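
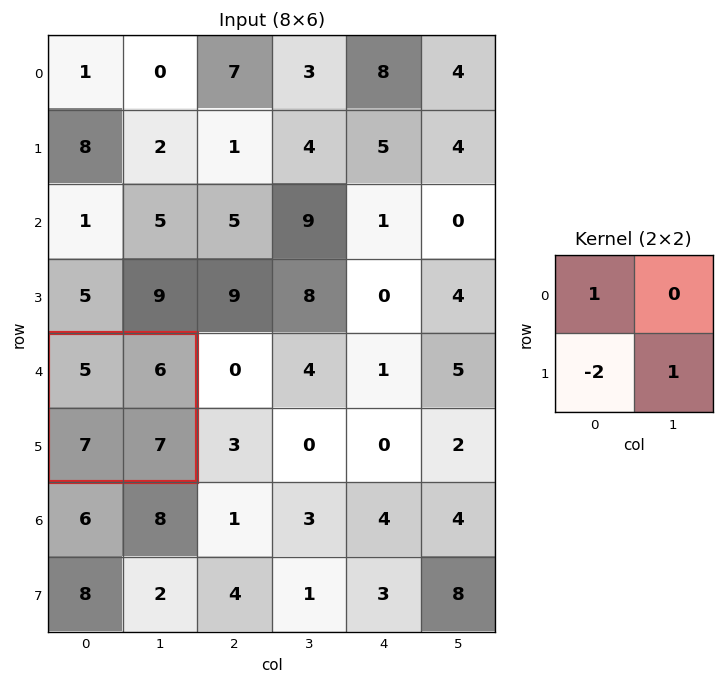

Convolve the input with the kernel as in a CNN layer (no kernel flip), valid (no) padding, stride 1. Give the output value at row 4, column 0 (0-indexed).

-2

The receptive field on the input at this output position is [5 6 / 7 7]. Elementwise product with the kernel and sum: 5·1 + 7·-2 + 7·1.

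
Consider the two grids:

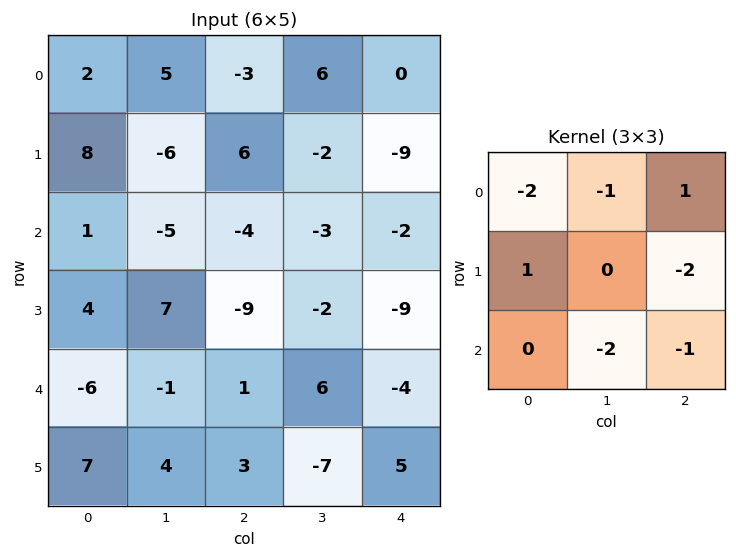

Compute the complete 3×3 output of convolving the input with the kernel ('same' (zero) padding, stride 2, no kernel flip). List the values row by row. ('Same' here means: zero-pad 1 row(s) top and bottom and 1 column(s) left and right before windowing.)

-20 -17 24
-19 25 28
-13 -19 9

Output[0,0]: The receptive field on the zero-padded input at this output position is [0 0 0 / 0 2 5 / 0 8 -6]. Elementwise product with the kernel and sum: 0·-2 + 0·-1 + 0·1 + 0·1 + 5·-2 + 8·-2 + -6·-1.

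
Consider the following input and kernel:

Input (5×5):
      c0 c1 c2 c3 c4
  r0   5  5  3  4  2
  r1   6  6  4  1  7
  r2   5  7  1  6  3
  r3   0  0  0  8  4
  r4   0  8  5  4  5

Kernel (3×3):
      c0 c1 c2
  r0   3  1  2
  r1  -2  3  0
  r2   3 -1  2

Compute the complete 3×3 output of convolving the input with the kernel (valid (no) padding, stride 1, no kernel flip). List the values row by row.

Output[0,0]: The receptive field on the input at this output position is [5 5 3 / 6 6 4 / 5 7 1]. Elementwise product with the kernel and sum: 5·3 + 5·1 + 3·2 + 6·-2 + 6·3 + 5·3 + 7·-1 + 1·2.
Output[0,1]: The receptive field on the input at this output position is [5 3 4 / 6 4 1 / 7 1 6]. Elementwise product with the kernel and sum: 5·3 + 3·1 + 4·2 + 6·-2 + 4·3 + 7·3 + 1·-1 + 6·2.

42 58 15
43 29 43
26 61 60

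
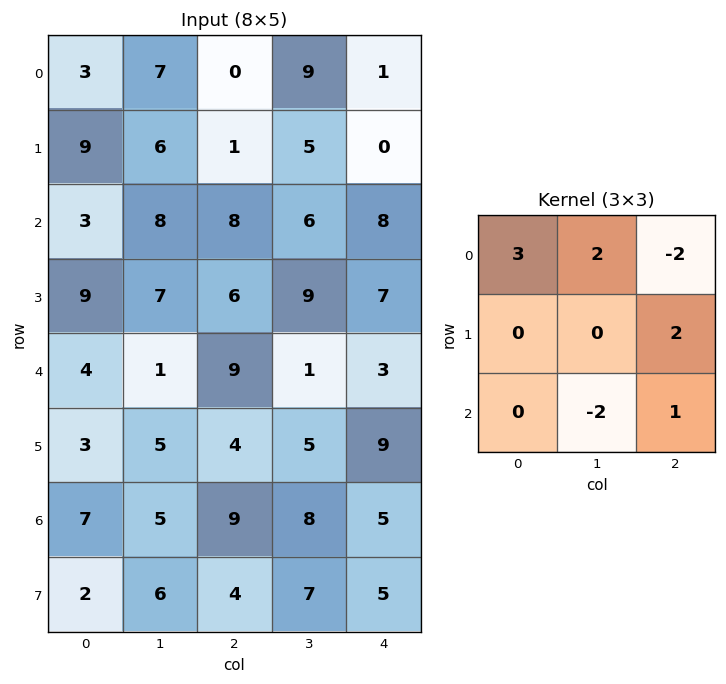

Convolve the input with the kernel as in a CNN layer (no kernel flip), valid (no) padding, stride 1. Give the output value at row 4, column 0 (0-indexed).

The receptive field on the input at this output position is [4 1 9 / 3 5 4 / 7 5 9]. Elementwise product with the kernel and sum: 4·3 + 1·2 + 9·-2 + 4·2 + 5·-2 + 9·1.

3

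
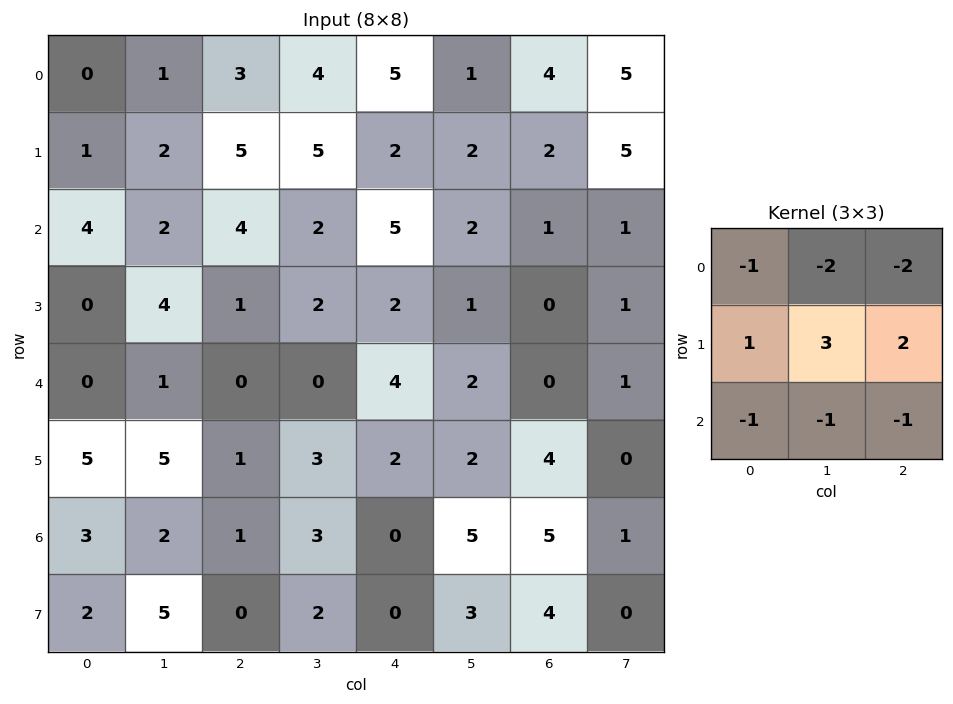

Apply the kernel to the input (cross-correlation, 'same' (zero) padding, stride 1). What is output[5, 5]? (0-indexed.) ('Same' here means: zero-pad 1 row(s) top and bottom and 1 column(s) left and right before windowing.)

-2

The receptive field on the zero-padded input at this output position is [4 2 0 / 2 2 4 / 0 5 5]. Elementwise product with the kernel and sum: 4·-1 + 2·-2 + 0·-2 + 2·1 + 2·3 + 4·2 + 0·-1 + 5·-1 + 5·-1.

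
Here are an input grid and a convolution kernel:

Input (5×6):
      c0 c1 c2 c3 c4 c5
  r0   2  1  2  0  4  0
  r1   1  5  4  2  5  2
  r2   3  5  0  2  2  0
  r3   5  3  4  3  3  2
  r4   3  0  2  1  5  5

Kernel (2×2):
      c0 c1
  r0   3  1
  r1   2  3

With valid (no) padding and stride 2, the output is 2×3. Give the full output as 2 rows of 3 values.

24 20 28
33 19 18

Output[0,0]: The receptive field on the input at this output position is [2 1 / 1 5]. Elementwise product with the kernel and sum: 2·3 + 1·1 + 1·2 + 5·3.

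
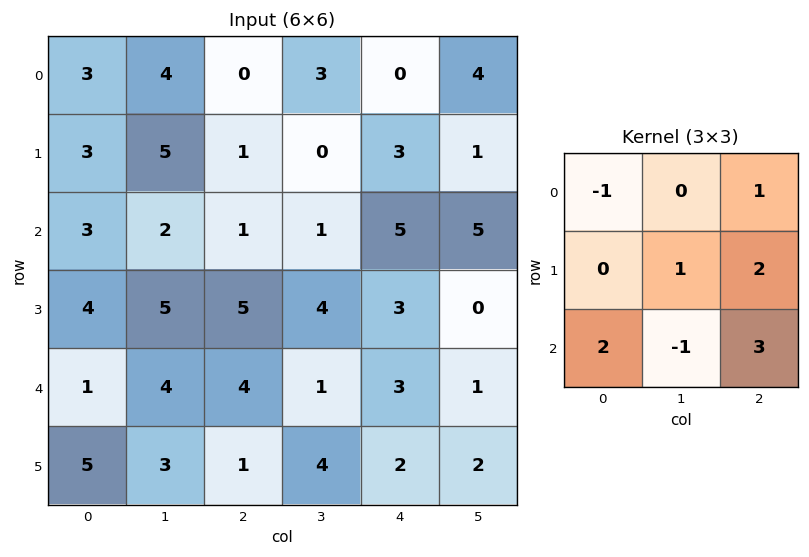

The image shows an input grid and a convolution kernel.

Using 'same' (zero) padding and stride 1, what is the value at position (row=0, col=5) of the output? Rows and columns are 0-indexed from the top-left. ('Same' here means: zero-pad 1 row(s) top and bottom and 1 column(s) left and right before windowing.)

The receptive field on the zero-padded input at this output position is [0 0 0 / 0 4 0 / 3 1 0]. Elementwise product with the kernel and sum: 0·-1 + 0·1 + 4·1 + 0·2 + 3·2 + 1·-1 + 0·3.

9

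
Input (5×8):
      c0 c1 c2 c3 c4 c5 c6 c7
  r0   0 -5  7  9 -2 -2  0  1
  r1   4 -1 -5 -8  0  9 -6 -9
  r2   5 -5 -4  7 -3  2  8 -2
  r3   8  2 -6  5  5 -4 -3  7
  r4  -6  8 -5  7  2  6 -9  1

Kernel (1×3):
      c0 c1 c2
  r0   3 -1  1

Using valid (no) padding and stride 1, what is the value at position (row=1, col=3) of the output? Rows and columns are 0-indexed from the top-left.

-15

The receptive field on the input at this output position is [-8 0 9]. Elementwise product with the kernel and sum: -8·3 + 0·-1 + 9·1.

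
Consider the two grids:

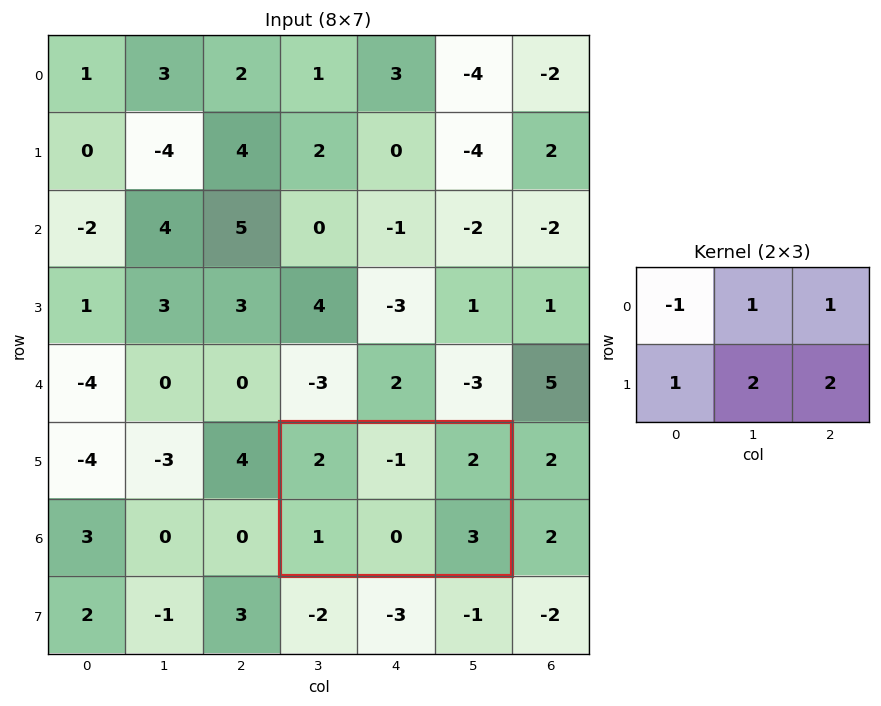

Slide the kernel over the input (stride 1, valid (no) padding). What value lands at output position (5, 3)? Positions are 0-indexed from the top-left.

6

The receptive field on the input at this output position is [2 -1 2 / 1 0 3]. Elementwise product with the kernel and sum: 2·-1 + -1·1 + 2·1 + 1·1 + 0·2 + 3·2.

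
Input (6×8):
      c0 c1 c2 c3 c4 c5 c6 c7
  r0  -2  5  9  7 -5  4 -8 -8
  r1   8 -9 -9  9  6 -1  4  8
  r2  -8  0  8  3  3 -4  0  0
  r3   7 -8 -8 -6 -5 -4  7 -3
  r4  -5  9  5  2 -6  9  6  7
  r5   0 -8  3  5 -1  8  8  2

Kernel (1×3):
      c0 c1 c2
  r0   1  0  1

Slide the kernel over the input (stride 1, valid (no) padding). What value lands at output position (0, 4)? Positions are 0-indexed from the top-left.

-13

The receptive field on the input at this output position is [-5 4 -8]. Elementwise product with the kernel and sum: -5·1 + -8·1.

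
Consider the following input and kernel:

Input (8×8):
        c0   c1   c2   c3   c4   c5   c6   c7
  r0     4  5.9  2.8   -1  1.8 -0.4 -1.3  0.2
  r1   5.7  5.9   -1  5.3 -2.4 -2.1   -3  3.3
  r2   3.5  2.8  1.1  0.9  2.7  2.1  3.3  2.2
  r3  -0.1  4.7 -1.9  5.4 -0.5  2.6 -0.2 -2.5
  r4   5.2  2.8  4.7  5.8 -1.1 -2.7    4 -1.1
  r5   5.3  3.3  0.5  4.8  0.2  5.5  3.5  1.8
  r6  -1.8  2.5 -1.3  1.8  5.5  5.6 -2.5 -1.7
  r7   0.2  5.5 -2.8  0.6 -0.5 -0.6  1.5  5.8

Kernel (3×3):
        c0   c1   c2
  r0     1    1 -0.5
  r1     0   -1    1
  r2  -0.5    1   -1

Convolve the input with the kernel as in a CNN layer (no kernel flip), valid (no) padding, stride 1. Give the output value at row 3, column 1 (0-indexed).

-4.75

The receptive field on the input at this output position is [4.7 -1.9 5.4 / 2.8 4.7 5.8 / 3.3 0.5 4.8]. Elementwise product with the kernel and sum: 4.7·1 + -1.9·1 + 5.4·-0.5 + 4.7·-1 + 5.8·1 + 3.3·-0.5 + 0.5·1 + 4.8·-1.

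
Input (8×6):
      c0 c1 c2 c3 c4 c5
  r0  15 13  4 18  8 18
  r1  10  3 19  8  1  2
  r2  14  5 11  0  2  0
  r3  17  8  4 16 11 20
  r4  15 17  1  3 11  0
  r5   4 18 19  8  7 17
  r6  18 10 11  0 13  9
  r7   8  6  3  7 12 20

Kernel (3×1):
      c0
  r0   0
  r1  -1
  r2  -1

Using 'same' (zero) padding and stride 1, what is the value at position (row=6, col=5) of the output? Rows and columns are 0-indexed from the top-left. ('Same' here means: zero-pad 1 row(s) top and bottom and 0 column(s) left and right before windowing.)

-29

The receptive field on the zero-padded input at this output position is [17 / 9 / 20]. Elementwise product with the kernel and sum: 9·-1 + 20·-1.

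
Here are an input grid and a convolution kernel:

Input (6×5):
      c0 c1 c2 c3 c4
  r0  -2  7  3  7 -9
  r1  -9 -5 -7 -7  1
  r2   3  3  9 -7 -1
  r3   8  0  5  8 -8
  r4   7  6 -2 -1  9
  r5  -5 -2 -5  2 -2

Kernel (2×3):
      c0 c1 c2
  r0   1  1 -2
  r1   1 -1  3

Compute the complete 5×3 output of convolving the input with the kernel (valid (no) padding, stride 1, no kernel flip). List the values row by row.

-26 -23 31
27 -25 -3
11 45 -23
-7 -6 55
-1 15 -34

Output[0,0]: The receptive field on the input at this output position is [-2 7 3 / -9 -5 -7]. Elementwise product with the kernel and sum: -2·1 + 7·1 + 3·-2 + -9·1 + -5·-1 + -7·3.
Output[0,1]: The receptive field on the input at this output position is [7 3 7 / -5 -7 -7]. Elementwise product with the kernel and sum: 7·1 + 3·1 + 7·-2 + -5·1 + -7·-1 + -7·3.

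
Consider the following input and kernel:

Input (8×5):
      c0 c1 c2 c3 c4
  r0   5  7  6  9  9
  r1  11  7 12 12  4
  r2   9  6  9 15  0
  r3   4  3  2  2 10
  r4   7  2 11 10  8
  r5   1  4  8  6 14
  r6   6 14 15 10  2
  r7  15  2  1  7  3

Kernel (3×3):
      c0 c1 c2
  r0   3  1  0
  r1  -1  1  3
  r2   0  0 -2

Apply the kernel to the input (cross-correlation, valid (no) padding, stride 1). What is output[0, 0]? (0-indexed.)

36

The receptive field on the input at this output position is [5 7 6 / 11 7 12 / 9 6 9]. Elementwise product with the kernel and sum: 5·3 + 7·1 + 11·-1 + 7·1 + 12·3 + 9·-2.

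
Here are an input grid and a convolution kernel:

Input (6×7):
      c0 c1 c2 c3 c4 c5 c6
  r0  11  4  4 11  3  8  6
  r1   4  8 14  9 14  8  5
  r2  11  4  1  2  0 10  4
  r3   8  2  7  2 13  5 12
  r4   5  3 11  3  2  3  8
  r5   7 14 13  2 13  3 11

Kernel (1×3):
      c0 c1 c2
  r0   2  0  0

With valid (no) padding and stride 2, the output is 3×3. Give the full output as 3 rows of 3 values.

Output[0,0]: The receptive field on the input at this output position is [11 4 4]. Elementwise product with the kernel and sum: 11·2.
Output[0,1]: The receptive field on the input at this output position is [4 11 3]. Elementwise product with the kernel and sum: 4·2.

22 8 6
22 2 0
10 22 4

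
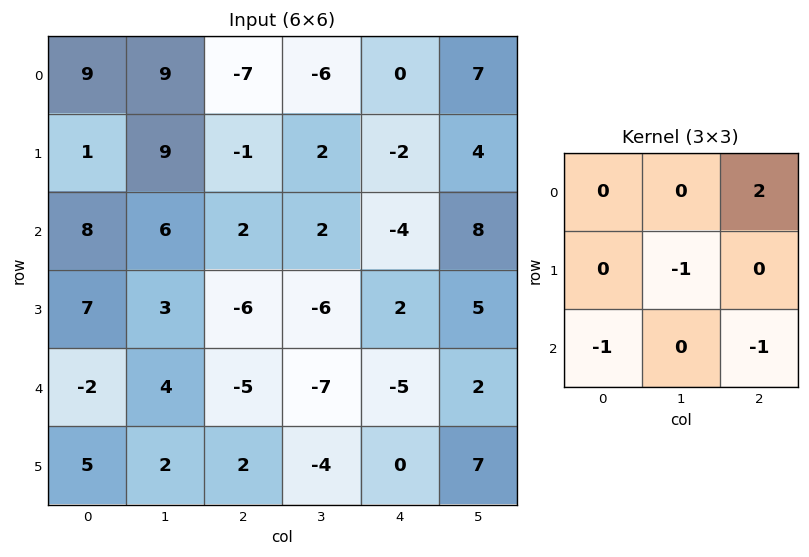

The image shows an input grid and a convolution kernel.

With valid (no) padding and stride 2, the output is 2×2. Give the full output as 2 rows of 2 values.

Output[0,0]: The receptive field on the input at this output position is [9 9 -7 / 1 9 -1 / 8 6 2]. Elementwise product with the kernel and sum: -7·2 + 9·-1 + 8·-1 + 2·-1.
Output[0,1]: The receptive field on the input at this output position is [-7 -6 0 / -1 2 -2 / 2 2 -4]. Elementwise product with the kernel and sum: 0·2 + 2·-1 + 2·-1 + -4·-1.

-33 0
8 8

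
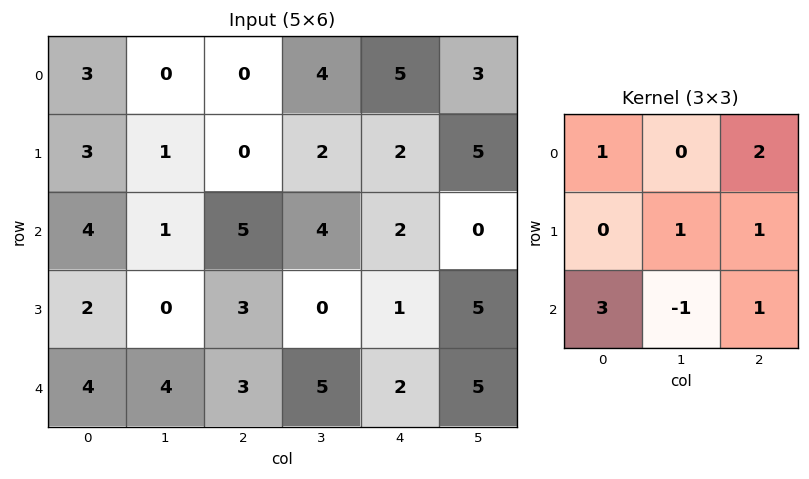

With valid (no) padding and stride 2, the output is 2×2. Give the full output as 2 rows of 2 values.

Output[0,0]: The receptive field on the input at this output position is [3 0 0 / 3 1 0 / 4 1 5]. Elementwise product with the kernel and sum: 3·1 + 0·2 + 1·1 + 0·1 + 4·3 + 1·-1 + 5·1.
Output[0,1]: The receptive field on the input at this output position is [0 4 5 / 0 2 2 / 5 4 2]. Elementwise product with the kernel and sum: 0·1 + 5·2 + 2·1 + 2·1 + 5·3 + 4·-1 + 2·1.

20 27
28 16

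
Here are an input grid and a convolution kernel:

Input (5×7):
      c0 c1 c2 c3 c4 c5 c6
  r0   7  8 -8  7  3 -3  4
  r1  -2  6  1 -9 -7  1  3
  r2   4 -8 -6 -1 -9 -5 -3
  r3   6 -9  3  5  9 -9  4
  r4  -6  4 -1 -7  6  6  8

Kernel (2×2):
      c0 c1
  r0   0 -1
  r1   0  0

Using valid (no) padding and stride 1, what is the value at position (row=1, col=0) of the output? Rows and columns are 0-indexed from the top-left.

The receptive field on the input at this output position is [-2 6 / 4 -8]. Elementwise product with the kernel and sum: 6·-1.

-6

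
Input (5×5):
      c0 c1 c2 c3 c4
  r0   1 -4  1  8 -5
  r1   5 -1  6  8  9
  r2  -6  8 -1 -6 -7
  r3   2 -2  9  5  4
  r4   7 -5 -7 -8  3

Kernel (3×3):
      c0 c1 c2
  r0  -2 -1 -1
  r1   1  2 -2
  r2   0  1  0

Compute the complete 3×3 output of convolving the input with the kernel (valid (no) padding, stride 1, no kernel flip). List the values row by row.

Output[0,0]: The receptive field on the input at this output position is [1 -4 1 / 5 -1 6 / -6 8 -1]. Elementwise product with the kernel and sum: 1·-2 + -4·-1 + 1·-1 + 5·1 + -1·2 + 6·-2 + 8·1.
Output[0,1]: The receptive field on the input at this output position is [-4 1 8 / -1 6 8 / 8 -1 -6]. Elementwise product with the kernel and sum: -4·-2 + 1·-1 + 8·-1 + -1·1 + 6·2 + 8·-2 + -1·1.

0 -7 -7
-5 15 -23
-20 -10 18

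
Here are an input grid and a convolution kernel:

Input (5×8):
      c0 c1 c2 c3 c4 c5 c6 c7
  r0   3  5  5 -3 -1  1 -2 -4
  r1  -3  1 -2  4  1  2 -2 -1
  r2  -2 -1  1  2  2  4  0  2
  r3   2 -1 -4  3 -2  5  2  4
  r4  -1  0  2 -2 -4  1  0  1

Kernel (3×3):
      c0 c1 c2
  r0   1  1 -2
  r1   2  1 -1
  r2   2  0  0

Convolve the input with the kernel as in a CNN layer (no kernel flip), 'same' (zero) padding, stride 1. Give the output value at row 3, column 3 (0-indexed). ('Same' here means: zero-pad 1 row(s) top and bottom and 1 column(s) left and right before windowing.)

The receptive field on the zero-padded input at this output position is [1 2 2 / -4 3 -2 / 2 -2 -4]. Elementwise product with the kernel and sum: 1·1 + 2·1 + 2·-2 + -4·2 + 3·1 + -2·-1 + 2·2.

0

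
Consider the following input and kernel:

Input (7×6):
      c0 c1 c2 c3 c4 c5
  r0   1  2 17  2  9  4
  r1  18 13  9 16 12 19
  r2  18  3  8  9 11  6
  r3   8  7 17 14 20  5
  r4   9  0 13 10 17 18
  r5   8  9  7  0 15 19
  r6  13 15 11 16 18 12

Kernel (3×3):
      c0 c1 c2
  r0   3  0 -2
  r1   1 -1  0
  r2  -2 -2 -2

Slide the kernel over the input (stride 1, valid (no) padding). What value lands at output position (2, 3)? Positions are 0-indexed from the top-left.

The receptive field on the input at this output position is [9 11 6 / 14 20 5 / 10 17 18]. Elementwise product with the kernel and sum: 9·3 + 6·-2 + 14·1 + 20·-1 + 10·-2 + 17·-2 + 18·-2.

-81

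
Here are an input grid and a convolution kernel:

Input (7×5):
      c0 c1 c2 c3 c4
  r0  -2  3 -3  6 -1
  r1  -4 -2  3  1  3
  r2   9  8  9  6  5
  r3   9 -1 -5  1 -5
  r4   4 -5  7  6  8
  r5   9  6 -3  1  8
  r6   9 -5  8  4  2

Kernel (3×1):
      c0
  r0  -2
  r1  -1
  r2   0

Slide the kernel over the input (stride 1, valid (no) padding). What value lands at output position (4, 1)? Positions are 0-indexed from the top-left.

4

The receptive field on the input at this output position is [-5 / 6 / -5]. Elementwise product with the kernel and sum: -5·-2 + 6·-1.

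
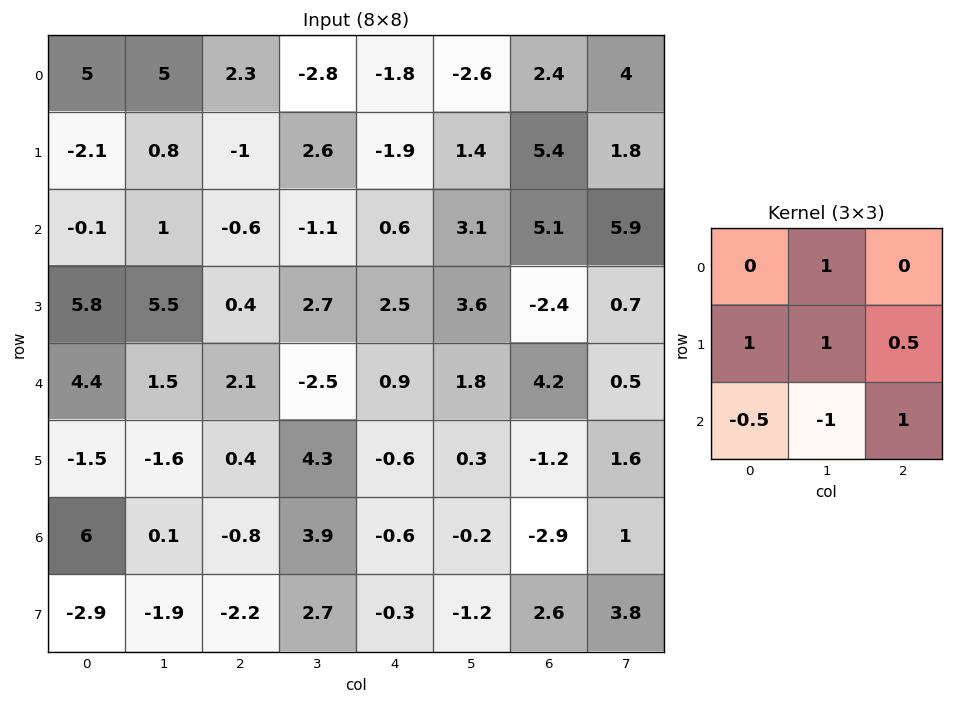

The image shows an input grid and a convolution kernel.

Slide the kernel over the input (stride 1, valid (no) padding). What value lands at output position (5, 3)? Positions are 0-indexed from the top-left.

The receptive field on the input at this output position is [4.3 -0.6 0.3 / 3.9 -0.6 -0.2 / 2.7 -0.3 -1.2]. Elementwise product with the kernel and sum: -0.6·1 + 3.9·1 + -0.6·1 + -0.2·0.5 + 2.7·-0.5 + -0.3·-1 + -1.2·1.

0.35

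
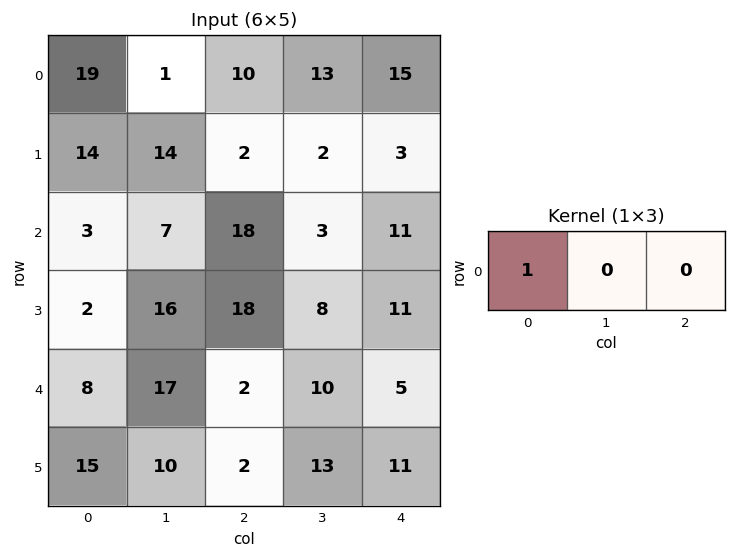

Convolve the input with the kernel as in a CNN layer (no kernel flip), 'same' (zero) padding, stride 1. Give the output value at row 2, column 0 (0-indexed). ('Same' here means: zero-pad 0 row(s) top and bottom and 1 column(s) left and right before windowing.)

The receptive field on the zero-padded input at this output position is [0 3 7]. Elementwise product with the kernel and sum: 0·1.

0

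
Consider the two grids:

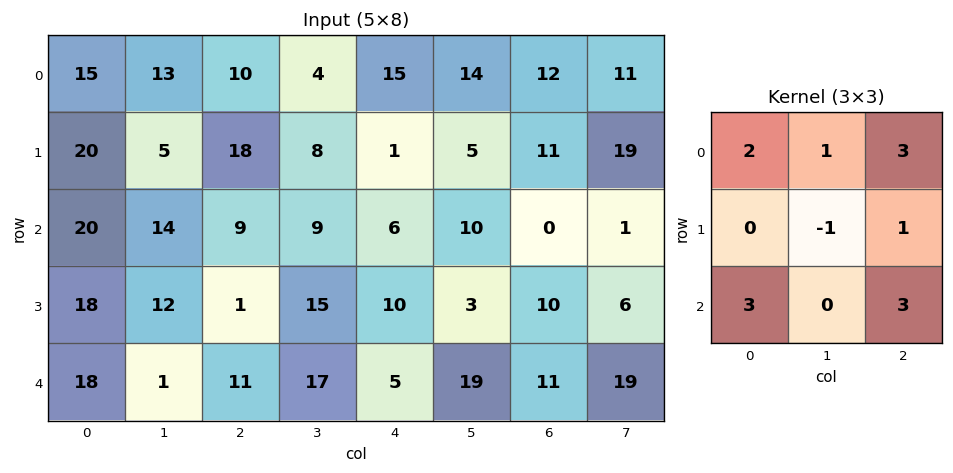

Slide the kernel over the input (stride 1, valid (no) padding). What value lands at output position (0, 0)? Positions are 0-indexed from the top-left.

173

The receptive field on the input at this output position is [15 13 10 / 20 5 18 / 20 14 9]. Elementwise product with the kernel and sum: 15·2 + 13·1 + 10·3 + 5·-1 + 18·1 + 20·3 + 9·3.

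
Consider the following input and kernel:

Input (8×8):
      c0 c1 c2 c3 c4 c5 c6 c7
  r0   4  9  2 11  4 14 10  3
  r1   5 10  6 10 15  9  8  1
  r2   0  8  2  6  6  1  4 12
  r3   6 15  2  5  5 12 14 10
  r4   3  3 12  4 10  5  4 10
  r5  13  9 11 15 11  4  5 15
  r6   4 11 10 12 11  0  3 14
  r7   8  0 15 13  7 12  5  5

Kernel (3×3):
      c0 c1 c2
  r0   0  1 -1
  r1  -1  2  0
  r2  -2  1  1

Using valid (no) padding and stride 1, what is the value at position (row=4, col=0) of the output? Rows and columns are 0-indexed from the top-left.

9

The receptive field on the input at this output position is [3 3 12 / 13 9 11 / 4 11 10]. Elementwise product with the kernel and sum: 3·1 + 12·-1 + 13·-1 + 9·2 + 4·-2 + 11·1 + 10·1.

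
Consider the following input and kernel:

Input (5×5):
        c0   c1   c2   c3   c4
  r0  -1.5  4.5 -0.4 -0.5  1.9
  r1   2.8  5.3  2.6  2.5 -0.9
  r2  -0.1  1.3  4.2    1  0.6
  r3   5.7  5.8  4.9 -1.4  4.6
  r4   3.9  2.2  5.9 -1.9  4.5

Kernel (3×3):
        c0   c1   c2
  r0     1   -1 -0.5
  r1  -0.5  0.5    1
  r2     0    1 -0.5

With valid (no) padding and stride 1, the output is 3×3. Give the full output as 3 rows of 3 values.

-2.75 10 -1.1
4.45 9.5 -4.15
0.7 1.6 0.2

Output[0,0]: The receptive field on the input at this output position is [-1.5 4.5 -0.4 / 2.8 5.3 2.6 / -0.1 1.3 4.2]. Elementwise product with the kernel and sum: -1.5·1 + 4.5·-1 + -0.4·-0.5 + 2.8·-0.5 + 5.3·0.5 + 2.6·1 + 1.3·1 + 4.2·-0.5.
Output[0,1]: The receptive field on the input at this output position is [4.5 -0.4 -0.5 / 5.3 2.6 2.5 / 1.3 4.2 1]. Elementwise product with the kernel and sum: 4.5·1 + -0.4·-1 + -0.5·-0.5 + 5.3·-0.5 + 2.6·0.5 + 2.5·1 + 4.2·1 + 1·-0.5.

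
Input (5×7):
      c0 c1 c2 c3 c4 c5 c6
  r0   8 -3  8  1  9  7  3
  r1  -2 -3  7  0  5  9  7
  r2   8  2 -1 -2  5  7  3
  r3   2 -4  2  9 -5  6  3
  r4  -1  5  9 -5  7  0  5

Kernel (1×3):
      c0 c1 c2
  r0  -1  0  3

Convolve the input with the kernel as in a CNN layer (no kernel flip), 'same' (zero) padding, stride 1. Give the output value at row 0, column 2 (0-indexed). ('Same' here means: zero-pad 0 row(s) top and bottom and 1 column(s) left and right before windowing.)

The receptive field on the zero-padded input at this output position is [-3 8 1]. Elementwise product with the kernel and sum: -3·-1 + 1·3.

6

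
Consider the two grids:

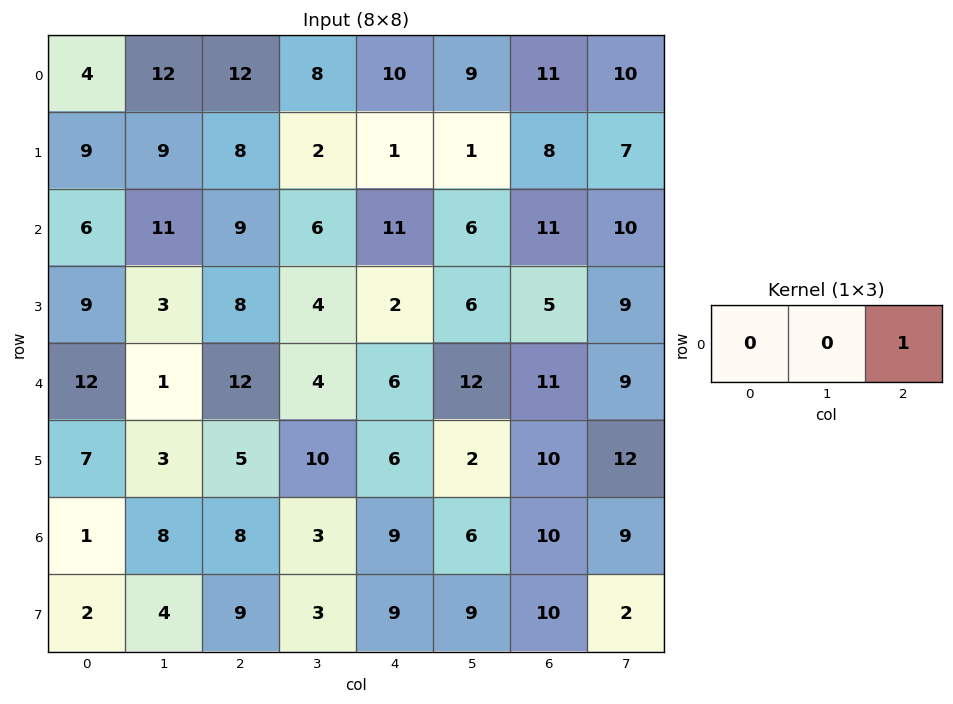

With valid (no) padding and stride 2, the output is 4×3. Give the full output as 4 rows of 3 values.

12 10 11
9 11 11
12 6 11
8 9 10

Output[0,0]: The receptive field on the input at this output position is [4 12 12]. Elementwise product with the kernel and sum: 12·1.
Output[0,1]: The receptive field on the input at this output position is [12 8 10]. Elementwise product with the kernel and sum: 10·1.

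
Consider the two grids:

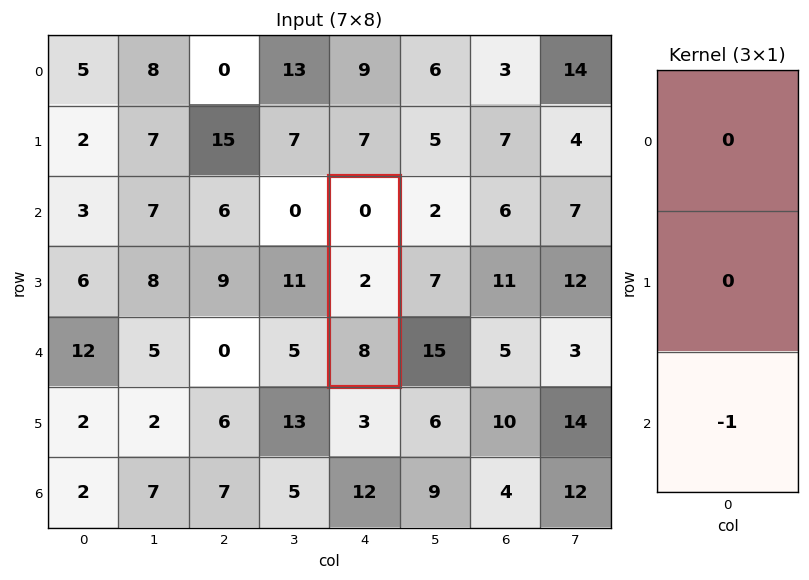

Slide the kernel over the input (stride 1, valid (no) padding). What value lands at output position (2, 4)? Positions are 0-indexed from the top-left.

The receptive field on the input at this output position is [0 / 2 / 8]. Elementwise product with the kernel and sum: 8·-1.

-8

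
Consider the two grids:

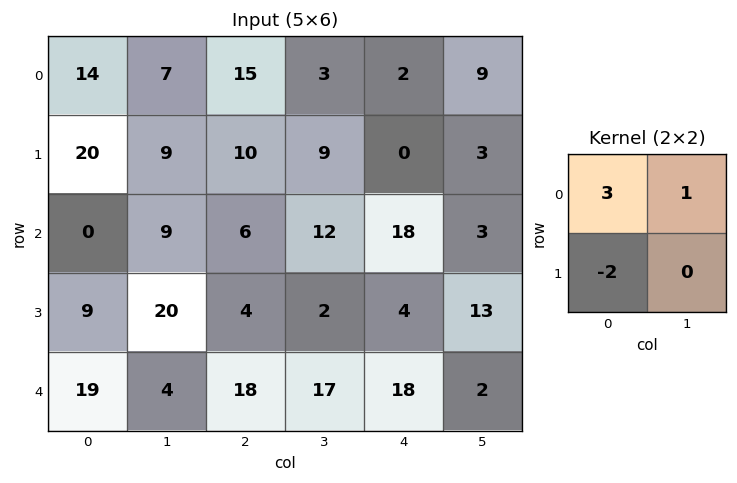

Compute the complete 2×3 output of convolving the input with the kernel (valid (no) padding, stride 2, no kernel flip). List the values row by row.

9 28 15
-9 22 49

Output[0,0]: The receptive field on the input at this output position is [14 7 / 20 9]. Elementwise product with the kernel and sum: 14·3 + 7·1 + 20·-2.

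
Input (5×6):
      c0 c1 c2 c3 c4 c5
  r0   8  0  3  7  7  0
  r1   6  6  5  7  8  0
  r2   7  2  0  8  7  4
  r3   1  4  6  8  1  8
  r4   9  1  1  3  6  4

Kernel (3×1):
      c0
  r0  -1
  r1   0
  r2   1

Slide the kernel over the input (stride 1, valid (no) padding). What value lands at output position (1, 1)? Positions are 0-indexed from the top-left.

-2

The receptive field on the input at this output position is [6 / 2 / 4]. Elementwise product with the kernel and sum: 6·-1 + 4·1.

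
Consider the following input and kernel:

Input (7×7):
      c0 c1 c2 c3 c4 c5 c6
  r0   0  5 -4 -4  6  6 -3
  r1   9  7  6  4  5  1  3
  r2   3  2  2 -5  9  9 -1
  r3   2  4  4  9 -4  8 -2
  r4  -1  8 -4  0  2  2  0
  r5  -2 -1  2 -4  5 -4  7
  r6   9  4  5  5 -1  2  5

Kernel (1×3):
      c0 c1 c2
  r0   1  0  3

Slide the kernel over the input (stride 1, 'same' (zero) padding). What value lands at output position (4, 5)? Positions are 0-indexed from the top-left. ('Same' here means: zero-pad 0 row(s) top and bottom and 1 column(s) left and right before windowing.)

The receptive field on the zero-padded input at this output position is [2 2 0]. Elementwise product with the kernel and sum: 2·1 + 0·3.

2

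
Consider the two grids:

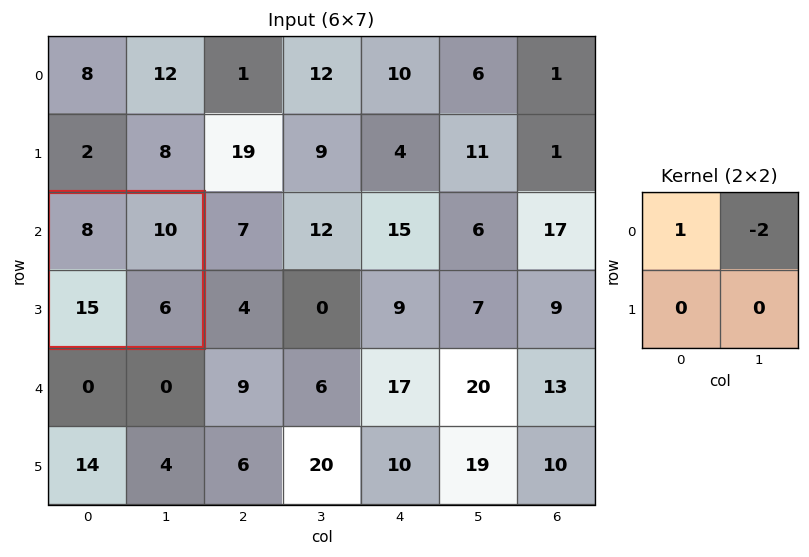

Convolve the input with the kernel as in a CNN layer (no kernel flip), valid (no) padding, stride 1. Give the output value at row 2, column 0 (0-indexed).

-12

The receptive field on the input at this output position is [8 10 / 15 6]. Elementwise product with the kernel and sum: 8·1 + 10·-2.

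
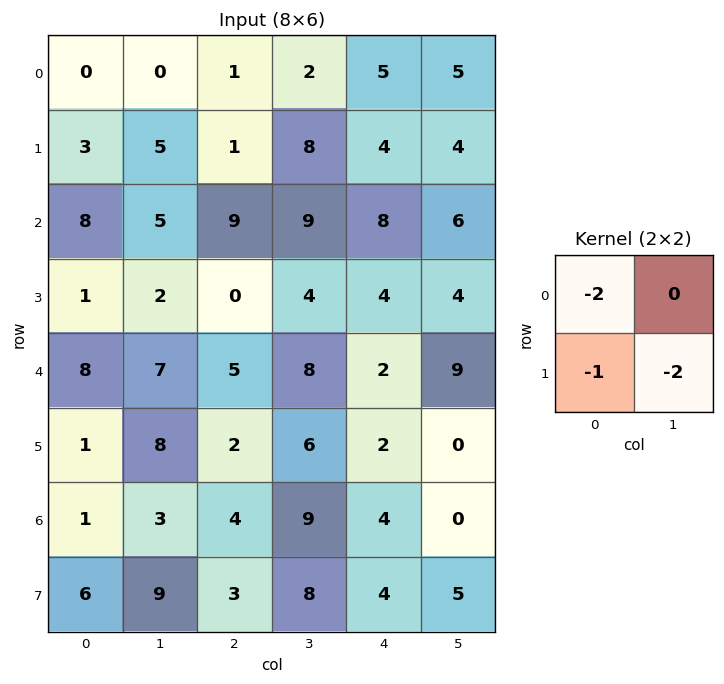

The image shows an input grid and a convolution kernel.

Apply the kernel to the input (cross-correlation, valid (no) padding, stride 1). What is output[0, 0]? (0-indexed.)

-13

The receptive field on the input at this output position is [0 0 / 3 5]. Elementwise product with the kernel and sum: 0·-2 + 3·-1 + 5·-2.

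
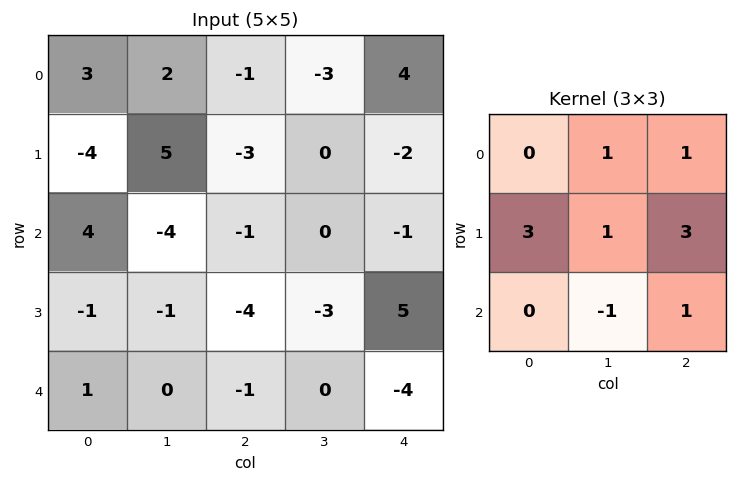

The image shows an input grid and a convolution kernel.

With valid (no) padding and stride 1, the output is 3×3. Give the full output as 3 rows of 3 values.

-12 9 -15
4 -15 0
-22 -16 -5

Output[0,0]: The receptive field on the input at this output position is [3 2 -1 / -4 5 -3 / 4 -4 -1]. Elementwise product with the kernel and sum: 2·1 + -1·1 + -4·3 + 5·1 + -3·3 + -4·-1 + -1·1.
Output[0,1]: The receptive field on the input at this output position is [2 -1 -3 / 5 -3 0 / -4 -1 0]. Elementwise product with the kernel and sum: -1·1 + -3·1 + 5·3 + -3·1 + 0·3 + -1·-1 + 0·1.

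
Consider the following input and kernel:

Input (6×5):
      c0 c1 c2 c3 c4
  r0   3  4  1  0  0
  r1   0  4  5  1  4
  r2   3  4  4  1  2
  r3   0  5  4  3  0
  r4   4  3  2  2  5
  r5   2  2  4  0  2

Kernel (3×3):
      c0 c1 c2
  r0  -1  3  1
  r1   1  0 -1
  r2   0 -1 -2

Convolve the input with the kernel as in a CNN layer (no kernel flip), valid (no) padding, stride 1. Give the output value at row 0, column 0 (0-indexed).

-7

The receptive field on the input at this output position is [3 4 1 / 0 4 5 / 3 4 4]. Elementwise product with the kernel and sum: 3·-1 + 4·3 + 1·1 + 0·1 + 5·-1 + 4·-1 + 4·-2.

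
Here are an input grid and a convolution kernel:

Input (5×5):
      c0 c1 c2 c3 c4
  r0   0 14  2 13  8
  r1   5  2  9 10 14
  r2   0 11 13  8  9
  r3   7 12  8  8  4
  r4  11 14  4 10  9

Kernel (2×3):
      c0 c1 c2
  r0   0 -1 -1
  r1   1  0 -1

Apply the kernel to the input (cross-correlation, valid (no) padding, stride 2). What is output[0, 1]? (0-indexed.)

-26

The receptive field on the input at this output position is [2 13 8 / 9 10 14]. Elementwise product with the kernel and sum: 13·-1 + 8·-1 + 9·1 + 14·-1.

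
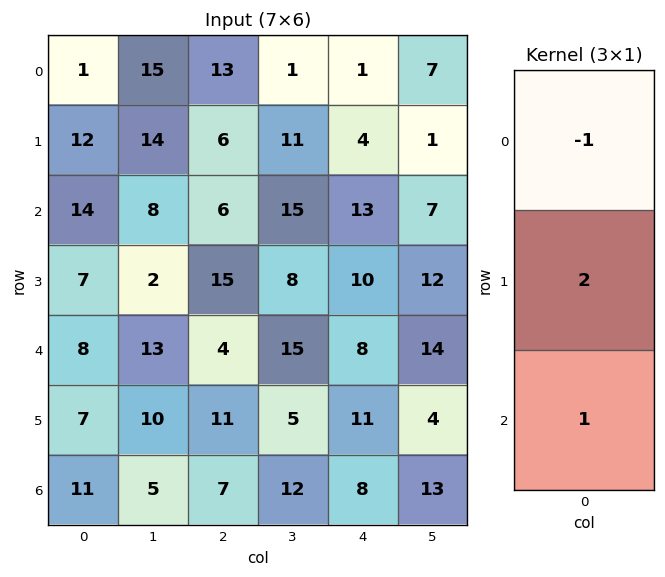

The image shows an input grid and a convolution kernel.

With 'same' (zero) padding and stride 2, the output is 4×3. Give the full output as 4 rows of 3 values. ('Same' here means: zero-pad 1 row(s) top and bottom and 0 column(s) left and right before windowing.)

Output[0,0]: The receptive field on the zero-padded input at this output position is [0 / 1 / 12]. Elementwise product with the kernel and sum: 0·-1 + 1·2 + 12·1.
Output[0,1]: The receptive field on the zero-padded input at this output position is [0 / 13 / 6]. Elementwise product with the kernel and sum: 0·-1 + 13·2 + 6·1.

14 32 6
23 21 32
16 4 17
15 3 5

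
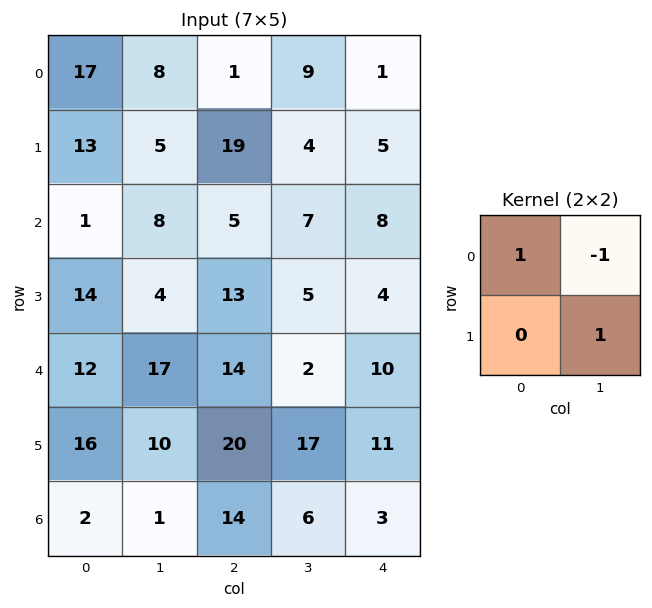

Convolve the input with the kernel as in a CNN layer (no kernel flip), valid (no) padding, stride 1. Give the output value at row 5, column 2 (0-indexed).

9

The receptive field on the input at this output position is [20 17 / 14 6]. Elementwise product with the kernel and sum: 20·1 + 17·-1 + 6·1.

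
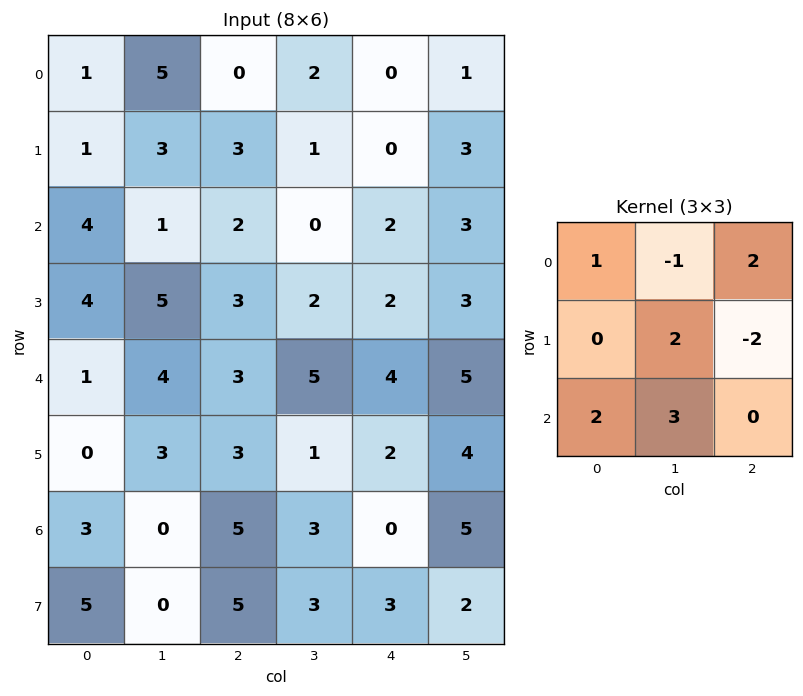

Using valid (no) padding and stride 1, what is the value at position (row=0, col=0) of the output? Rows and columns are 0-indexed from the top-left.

The receptive field on the input at this output position is [1 5 0 / 1 3 3 / 4 1 2]. Elementwise product with the kernel and sum: 1·1 + 5·-1 + 0·2 + 3·2 + 3·-2 + 4·2 + 1·3.

7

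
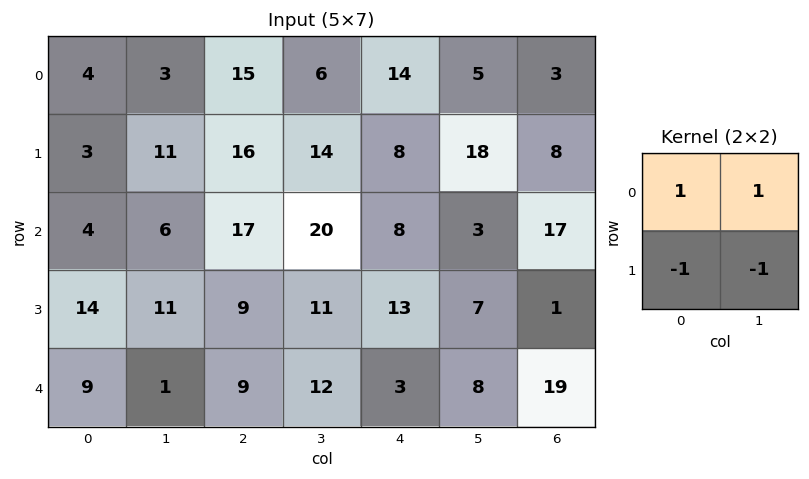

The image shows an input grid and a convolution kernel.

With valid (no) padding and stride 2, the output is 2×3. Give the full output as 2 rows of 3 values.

Output[0,0]: The receptive field on the input at this output position is [4 3 / 3 11]. Elementwise product with the kernel and sum: 4·1 + 3·1 + 3·-1 + 11·-1.

-7 -9 -7
-15 17 -9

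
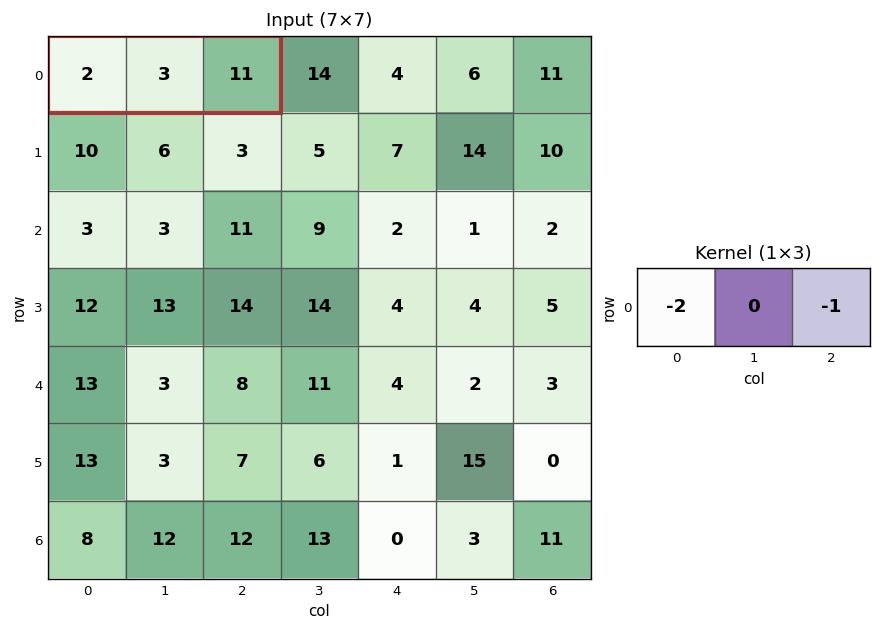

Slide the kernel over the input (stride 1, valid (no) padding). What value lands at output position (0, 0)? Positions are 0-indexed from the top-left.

-15

The receptive field on the input at this output position is [2 3 11]. Elementwise product with the kernel and sum: 2·-2 + 11·-1.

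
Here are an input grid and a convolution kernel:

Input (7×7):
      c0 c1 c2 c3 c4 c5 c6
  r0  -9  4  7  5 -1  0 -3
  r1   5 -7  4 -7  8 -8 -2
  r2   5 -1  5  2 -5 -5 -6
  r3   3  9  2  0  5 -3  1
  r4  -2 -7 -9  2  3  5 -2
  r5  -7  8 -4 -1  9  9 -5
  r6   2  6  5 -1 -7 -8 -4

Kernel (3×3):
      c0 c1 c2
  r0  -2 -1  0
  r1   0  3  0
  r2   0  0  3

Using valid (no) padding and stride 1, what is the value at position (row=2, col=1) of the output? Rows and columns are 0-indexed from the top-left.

The receptive field on the input at this output position is [-1 5 2 / 9 2 0 / -7 -9 2]. Elementwise product with the kernel and sum: -1·-2 + 5·-1 + 2·3 + 2·3.

9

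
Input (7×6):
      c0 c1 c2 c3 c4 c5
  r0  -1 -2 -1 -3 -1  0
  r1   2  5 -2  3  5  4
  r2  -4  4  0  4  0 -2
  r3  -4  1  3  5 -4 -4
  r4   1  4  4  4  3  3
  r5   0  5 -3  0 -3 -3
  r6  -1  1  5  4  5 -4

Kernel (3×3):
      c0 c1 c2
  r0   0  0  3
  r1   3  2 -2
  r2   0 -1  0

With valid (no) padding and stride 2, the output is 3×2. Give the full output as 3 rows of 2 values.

13 -17
-20 23
27 2

Output[0,0]: The receptive field on the input at this output position is [-1 -2 -1 / 2 5 -2 / -4 4 0]. Elementwise product with the kernel and sum: -1·3 + 2·3 + 5·2 + -2·-2 + 4·-1.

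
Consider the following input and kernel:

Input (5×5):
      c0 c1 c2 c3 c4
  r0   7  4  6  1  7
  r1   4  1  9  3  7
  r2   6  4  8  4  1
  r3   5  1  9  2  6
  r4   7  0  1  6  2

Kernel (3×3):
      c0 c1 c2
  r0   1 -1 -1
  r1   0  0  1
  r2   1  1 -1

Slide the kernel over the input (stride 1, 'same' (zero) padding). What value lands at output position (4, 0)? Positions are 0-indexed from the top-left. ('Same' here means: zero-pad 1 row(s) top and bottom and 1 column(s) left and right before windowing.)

-6

The receptive field on the zero-padded input at this output position is [0 5 1 / 0 7 0 / 0 0 0]. Elementwise product with the kernel and sum: 0·1 + 5·-1 + 1·-1 + 0·1 + 0·1 + 0·1 + 0·-1.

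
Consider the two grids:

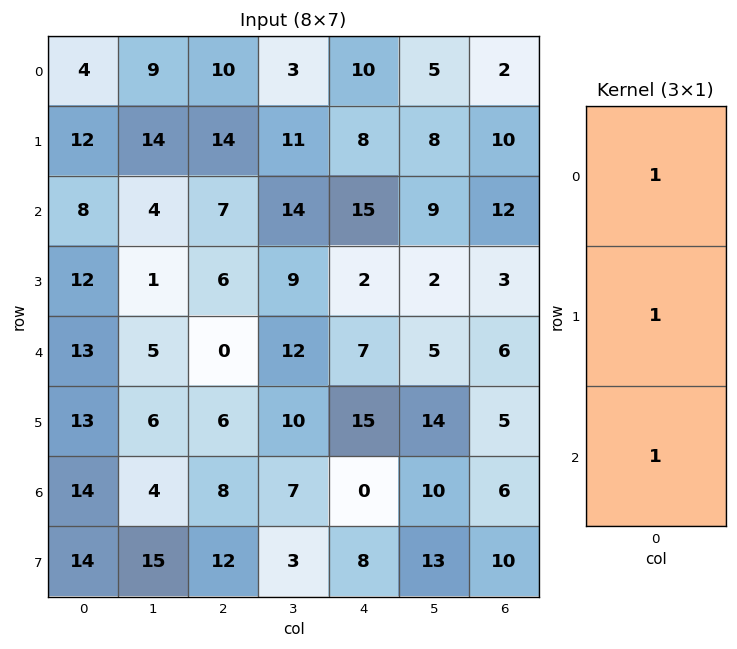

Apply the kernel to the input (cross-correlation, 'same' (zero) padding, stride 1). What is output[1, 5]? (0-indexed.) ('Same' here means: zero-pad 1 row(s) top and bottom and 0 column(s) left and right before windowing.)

The receptive field on the zero-padded input at this output position is [5 / 8 / 9]. Elementwise product with the kernel and sum: 5·1 + 8·1 + 9·1.

22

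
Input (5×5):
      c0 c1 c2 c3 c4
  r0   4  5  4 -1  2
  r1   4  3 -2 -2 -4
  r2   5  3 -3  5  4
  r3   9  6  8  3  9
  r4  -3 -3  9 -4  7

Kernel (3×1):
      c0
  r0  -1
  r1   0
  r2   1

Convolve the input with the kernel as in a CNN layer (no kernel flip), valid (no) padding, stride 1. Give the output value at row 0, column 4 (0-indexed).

The receptive field on the input at this output position is [2 / -4 / 4]. Elementwise product with the kernel and sum: 2·-1 + 4·1.

2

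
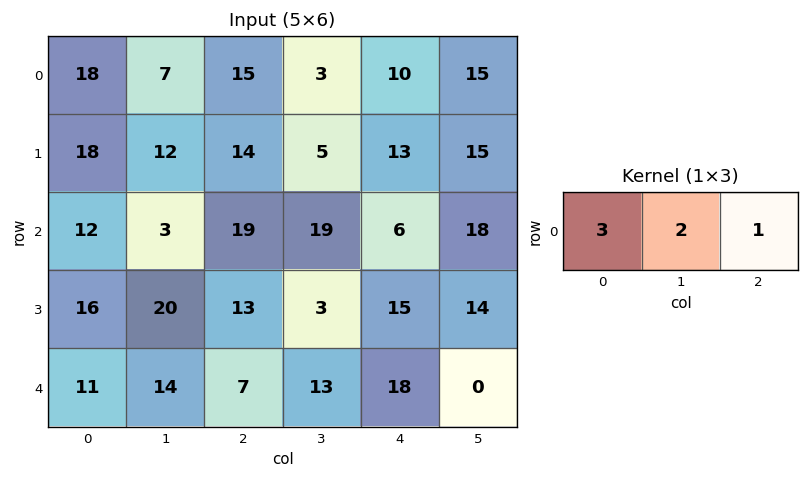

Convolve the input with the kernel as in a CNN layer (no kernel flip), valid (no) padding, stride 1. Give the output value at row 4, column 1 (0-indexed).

The receptive field on the input at this output position is [14 7 13]. Elementwise product with the kernel and sum: 14·3 + 7·2 + 13·1.

69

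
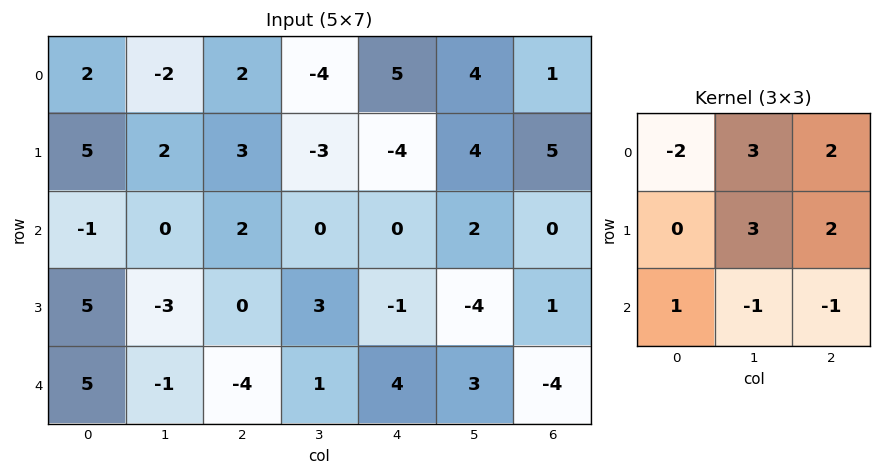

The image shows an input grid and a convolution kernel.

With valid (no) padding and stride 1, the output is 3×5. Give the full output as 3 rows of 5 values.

Output[0,0]: The receptive field on the input at this output position is [2 -2 2 / 5 2 3 / -1 0 2]. Elementwise product with the kernel and sum: 2·-2 + -2·3 + 2·2 + 2·3 + 3·2 + -1·1 + 0·-1 + 2·-1.

3 3 -21 25 24
14 -1 -25 14 38
7 14 -6 -13 1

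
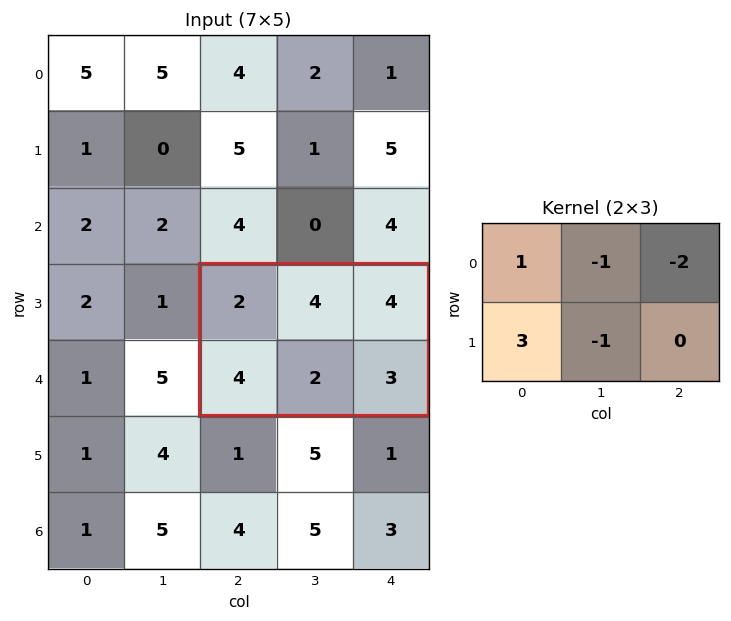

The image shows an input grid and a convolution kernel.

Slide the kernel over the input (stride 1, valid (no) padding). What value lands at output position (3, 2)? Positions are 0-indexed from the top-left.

0

The receptive field on the input at this output position is [2 4 4 / 4 2 3]. Elementwise product with the kernel and sum: 2·1 + 4·-1 + 4·-2 + 4·3 + 2·-1.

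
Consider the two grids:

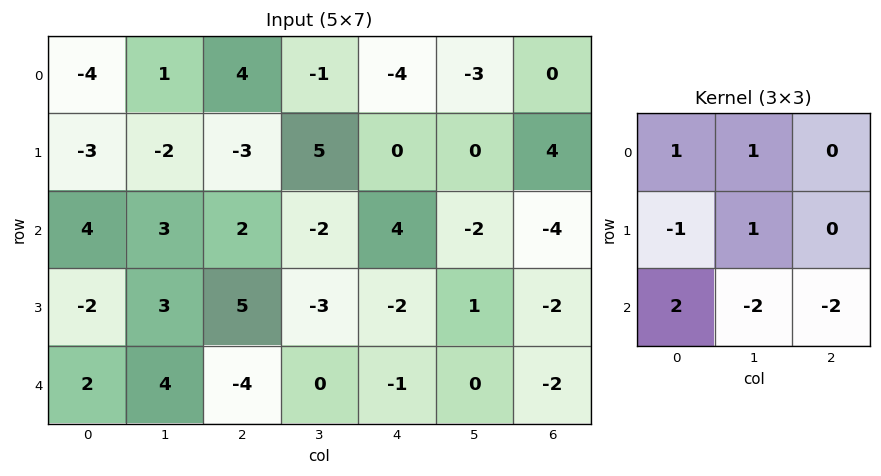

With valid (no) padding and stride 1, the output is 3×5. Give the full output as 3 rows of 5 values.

Output[0,0]: The receptive field on the input at this output position is [-4 1 4 / -3 -2 -3 / 4 3 2]. Elementwise product with the kernel and sum: -4·1 + 1·1 + -3·-1 + -2·1 + 4·2 + 3·-2 + 2·-2.

-4 10 11 -18 13
-26 -4 18 7 -8
16 23 -14 5 7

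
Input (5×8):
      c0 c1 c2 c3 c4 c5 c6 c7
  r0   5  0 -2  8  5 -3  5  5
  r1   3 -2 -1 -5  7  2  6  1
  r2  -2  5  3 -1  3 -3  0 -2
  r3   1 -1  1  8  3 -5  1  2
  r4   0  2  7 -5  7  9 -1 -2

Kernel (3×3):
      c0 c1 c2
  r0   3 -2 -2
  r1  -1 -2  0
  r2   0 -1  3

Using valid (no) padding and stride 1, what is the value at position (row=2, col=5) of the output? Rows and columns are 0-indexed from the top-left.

-7

The receptive field on the input at this output position is [-3 0 -2 / -5 1 2 / 9 -1 -2]. Elementwise product with the kernel and sum: -3·3 + 0·-2 + -2·-2 + -5·-1 + 1·-2 + -1·-1 + -2·3.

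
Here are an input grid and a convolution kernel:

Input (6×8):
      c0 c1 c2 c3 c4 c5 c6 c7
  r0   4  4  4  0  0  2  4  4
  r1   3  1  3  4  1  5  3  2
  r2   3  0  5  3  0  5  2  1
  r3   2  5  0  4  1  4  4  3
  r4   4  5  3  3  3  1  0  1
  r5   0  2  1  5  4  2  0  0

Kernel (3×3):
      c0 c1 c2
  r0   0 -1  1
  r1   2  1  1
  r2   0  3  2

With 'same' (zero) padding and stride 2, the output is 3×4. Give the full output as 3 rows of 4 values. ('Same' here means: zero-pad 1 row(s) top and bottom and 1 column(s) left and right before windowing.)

Output[0,0]: The receptive field on the zero-padded input at this output position is [0 0 0 / 0 4 4 / 0 3 1]. Elementwise product with the kernel and sum: 0·-1 + 0·1 + 0·2 + 4·1 + 4·1 + 3·3 + 1·2.

19 29 15 25
17 17 26 30
16 33 29 2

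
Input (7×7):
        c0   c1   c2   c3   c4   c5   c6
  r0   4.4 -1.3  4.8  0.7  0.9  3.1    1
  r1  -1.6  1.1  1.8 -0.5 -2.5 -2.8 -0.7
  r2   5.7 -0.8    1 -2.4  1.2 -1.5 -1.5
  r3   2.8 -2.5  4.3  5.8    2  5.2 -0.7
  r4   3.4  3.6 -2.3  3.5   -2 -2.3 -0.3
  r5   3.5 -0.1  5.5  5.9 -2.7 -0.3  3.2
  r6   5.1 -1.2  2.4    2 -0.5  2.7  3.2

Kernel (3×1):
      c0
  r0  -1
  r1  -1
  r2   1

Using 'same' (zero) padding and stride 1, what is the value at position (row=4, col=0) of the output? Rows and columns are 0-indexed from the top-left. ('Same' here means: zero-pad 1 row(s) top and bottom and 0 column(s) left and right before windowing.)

-2.7

The receptive field on the zero-padded input at this output position is [2.8 / 3.4 / 3.5]. Elementwise product with the kernel and sum: 2.8·-1 + 3.4·-1 + 3.5·1.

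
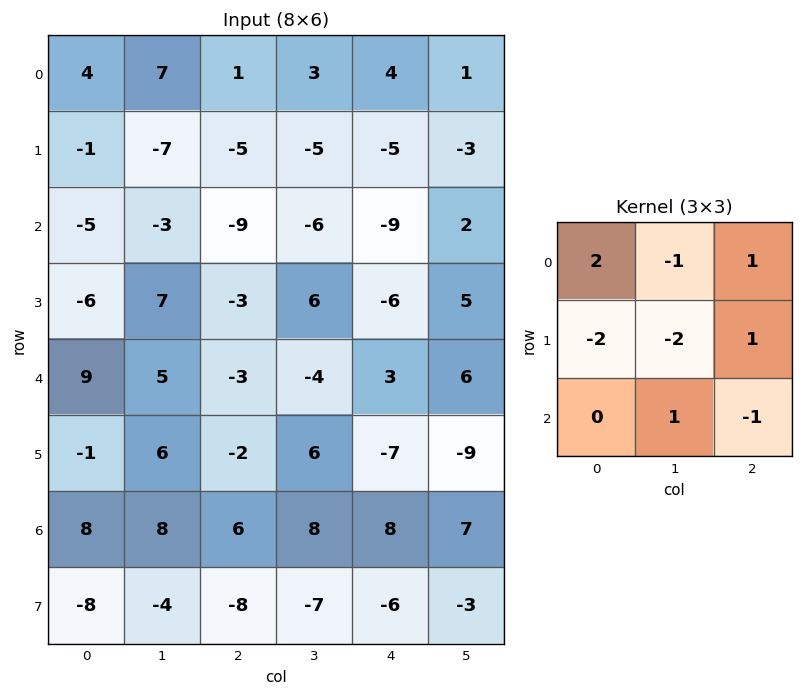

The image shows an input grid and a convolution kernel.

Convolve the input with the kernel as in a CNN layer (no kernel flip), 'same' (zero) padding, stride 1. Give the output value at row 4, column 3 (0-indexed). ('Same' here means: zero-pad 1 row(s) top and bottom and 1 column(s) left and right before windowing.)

The receptive field on the zero-padded input at this output position is [-3 6 -6 / -3 -4 3 / -2 6 -7]. Elementwise product with the kernel and sum: -3·2 + 6·-1 + -6·1 + -3·-2 + -4·-2 + 3·1 + 6·1 + -7·-1.

12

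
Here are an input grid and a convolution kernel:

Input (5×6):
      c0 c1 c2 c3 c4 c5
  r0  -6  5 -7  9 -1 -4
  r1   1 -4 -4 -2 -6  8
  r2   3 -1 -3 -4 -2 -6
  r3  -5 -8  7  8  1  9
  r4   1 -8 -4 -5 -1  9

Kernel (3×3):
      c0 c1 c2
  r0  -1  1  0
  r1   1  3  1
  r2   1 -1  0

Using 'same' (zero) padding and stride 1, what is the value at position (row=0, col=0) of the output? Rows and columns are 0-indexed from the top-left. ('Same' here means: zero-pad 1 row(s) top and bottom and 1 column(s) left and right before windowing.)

The receptive field on the zero-padded input at this output position is [0 0 0 / 0 -6 5 / 0 1 -4]. Elementwise product with the kernel and sum: 0·-1 + 0·1 + 0·1 + -6·3 + 5·1 + 0·1 + 1·-1.

-14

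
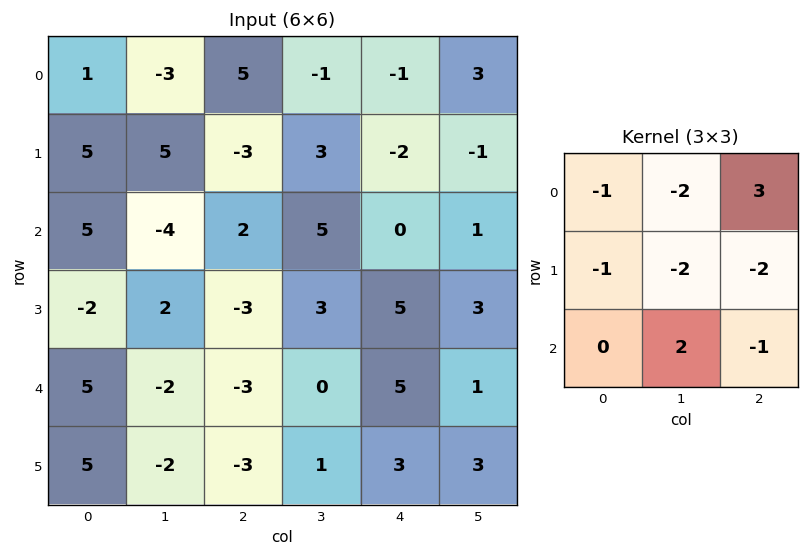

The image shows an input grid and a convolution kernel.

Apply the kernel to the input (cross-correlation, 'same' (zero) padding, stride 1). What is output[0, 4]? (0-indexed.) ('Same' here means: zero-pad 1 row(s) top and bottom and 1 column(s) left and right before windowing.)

-6

The receptive field on the zero-padded input at this output position is [0 0 0 / -1 -1 3 / 3 -2 -1]. Elementwise product with the kernel and sum: 0·-1 + 0·-2 + 0·3 + -1·-1 + -1·-2 + 3·-2 + -2·2 + -1·-1.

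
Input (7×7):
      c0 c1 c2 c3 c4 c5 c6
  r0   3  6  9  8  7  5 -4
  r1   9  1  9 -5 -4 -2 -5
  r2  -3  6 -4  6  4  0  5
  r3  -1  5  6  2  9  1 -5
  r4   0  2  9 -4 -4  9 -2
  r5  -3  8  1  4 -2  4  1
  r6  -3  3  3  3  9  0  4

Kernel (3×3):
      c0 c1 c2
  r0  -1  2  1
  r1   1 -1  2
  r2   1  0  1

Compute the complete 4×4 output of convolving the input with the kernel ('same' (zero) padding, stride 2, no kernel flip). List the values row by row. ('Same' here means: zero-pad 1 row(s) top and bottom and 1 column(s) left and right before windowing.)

Output[0,0]: The receptive field on the zero-padded input at this output position is [0 0 0 / 0 3 6 / 0 9 1]. Elementwise product with the kernel and sum: 0·-1 + 0·2 + 0·1 + 0·1 + 3·-1 + 6·2 + 0·1 + 1·1.
Output[0,1]: The receptive field on the zero-padded input at this output position is [0 0 0 / 6 9 8 / 1 9 -5]. Elementwise product with the kernel and sum: 0·-1 + 0·2 + 0·1 + 6·1 + 9·-1 + 8·2 + 1·1 + -5·1.

10 9 4 7
39 41 0 -12
15 6 43 4
11 4 -10 -6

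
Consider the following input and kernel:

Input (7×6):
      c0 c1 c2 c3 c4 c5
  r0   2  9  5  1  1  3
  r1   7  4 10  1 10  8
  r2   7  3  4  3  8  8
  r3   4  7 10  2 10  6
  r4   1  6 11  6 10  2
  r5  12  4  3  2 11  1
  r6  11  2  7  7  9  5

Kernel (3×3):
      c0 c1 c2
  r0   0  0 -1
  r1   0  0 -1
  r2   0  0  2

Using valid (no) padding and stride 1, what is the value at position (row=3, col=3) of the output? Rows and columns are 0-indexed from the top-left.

The receptive field on the input at this output position is [2 10 6 / 6 10 2 / 2 11 1]. Elementwise product with the kernel and sum: 6·-1 + 2·-1 + 1·2.

-6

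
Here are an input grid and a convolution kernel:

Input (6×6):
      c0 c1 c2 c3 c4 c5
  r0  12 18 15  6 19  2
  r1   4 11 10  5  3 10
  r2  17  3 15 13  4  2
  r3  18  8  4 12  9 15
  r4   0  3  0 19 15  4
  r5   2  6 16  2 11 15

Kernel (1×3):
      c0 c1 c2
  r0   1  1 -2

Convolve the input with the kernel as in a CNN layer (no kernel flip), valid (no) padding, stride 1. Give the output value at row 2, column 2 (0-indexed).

20

The receptive field on the input at this output position is [15 13 4]. Elementwise product with the kernel and sum: 15·1 + 13·1 + 4·-2.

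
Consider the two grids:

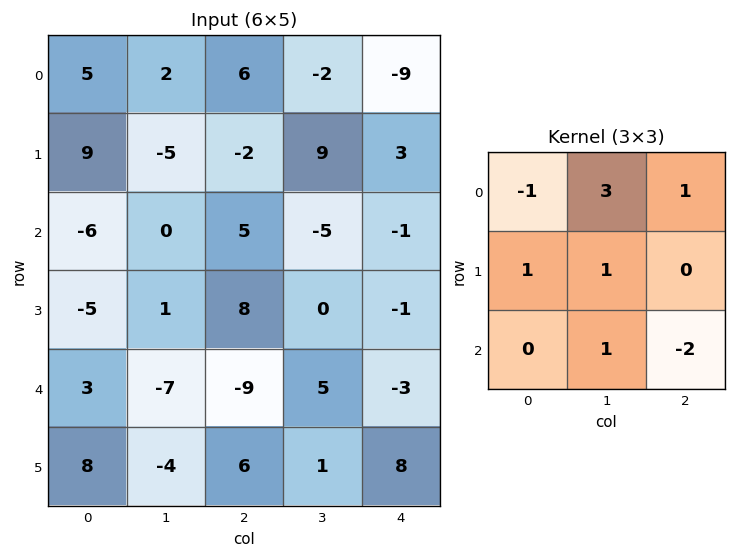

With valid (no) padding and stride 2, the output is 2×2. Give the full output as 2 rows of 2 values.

1 -17
18 -2

Output[0,0]: The receptive field on the input at this output position is [5 2 6 / 9 -5 -2 / -6 0 5]. Elementwise product with the kernel and sum: 5·-1 + 2·3 + 6·1 + 9·1 + -5·1 + 0·1 + 5·-2.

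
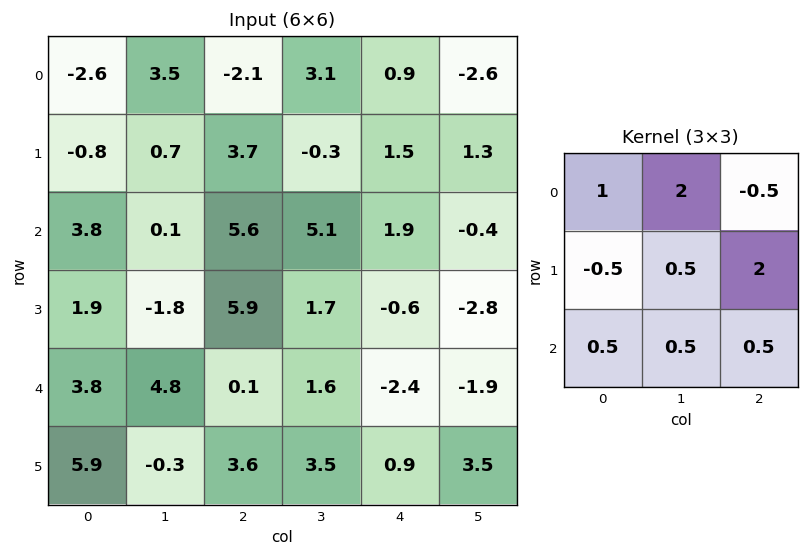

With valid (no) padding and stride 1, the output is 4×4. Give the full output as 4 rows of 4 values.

Output[0,0]: The receptive field on the input at this output position is [-2.6 3.5 -2.1 / -0.8 0.7 3.7 / 3.8 0.1 5.6]. Elementwise product with the kernel and sum: -2.6·1 + 3.5·2 + -2.1·-0.5 + -0.8·-0.5 + 0.7·0.5 + 3.7·2 + 3.8·0.5 + 0.1·0.5 + 5.6·0.5.

18.35 4.05 10.95 13
11.1 24.1 9.4 -1.2
15.5 19.25 11.2 1
0.65 13.4 9.55 0.05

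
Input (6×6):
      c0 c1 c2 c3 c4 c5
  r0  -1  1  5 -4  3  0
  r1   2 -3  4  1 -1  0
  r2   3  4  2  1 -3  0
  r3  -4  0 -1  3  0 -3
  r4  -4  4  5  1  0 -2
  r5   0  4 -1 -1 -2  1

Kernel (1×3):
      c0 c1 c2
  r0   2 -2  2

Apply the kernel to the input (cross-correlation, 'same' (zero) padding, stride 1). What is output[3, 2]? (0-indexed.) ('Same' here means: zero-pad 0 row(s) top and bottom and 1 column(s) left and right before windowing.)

The receptive field on the zero-padded input at this output position is [0 -1 3]. Elementwise product with the kernel and sum: 0·2 + -1·-2 + 3·2.

8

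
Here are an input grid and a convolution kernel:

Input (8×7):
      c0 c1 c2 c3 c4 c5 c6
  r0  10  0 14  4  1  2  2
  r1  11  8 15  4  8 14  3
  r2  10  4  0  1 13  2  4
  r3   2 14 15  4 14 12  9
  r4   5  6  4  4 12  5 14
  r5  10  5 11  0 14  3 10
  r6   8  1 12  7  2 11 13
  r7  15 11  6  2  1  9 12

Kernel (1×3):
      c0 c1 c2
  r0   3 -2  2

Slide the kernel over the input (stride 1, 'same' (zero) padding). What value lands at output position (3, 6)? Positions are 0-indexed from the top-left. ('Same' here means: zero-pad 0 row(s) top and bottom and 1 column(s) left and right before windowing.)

The receptive field on the zero-padded input at this output position is [12 9 0]. Elementwise product with the kernel and sum: 12·3 + 9·-2 + 0·2.

18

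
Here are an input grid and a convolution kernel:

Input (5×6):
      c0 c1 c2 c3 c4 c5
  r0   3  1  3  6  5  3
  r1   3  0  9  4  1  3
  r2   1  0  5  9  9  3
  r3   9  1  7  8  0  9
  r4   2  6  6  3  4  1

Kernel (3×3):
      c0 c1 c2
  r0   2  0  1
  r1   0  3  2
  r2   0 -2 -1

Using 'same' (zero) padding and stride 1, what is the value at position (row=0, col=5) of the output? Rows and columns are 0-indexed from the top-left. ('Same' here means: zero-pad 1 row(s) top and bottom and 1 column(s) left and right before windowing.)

The receptive field on the zero-padded input at this output position is [0 0 0 / 5 3 0 / 1 3 0]. Elementwise product with the kernel and sum: 0·2 + 0·1 + 3·3 + 0·2 + 3·-2 + 0·-1.

3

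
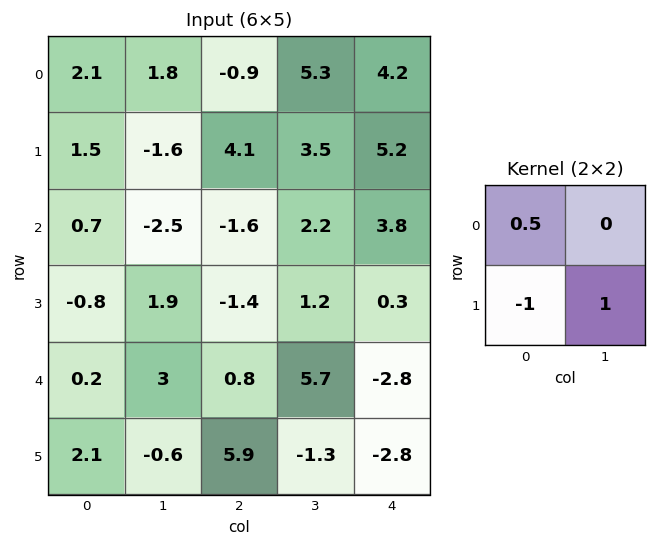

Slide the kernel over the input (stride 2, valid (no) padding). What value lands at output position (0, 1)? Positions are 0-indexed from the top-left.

The receptive field on the input at this output position is [-0.9 5.3 / 4.1 3.5]. Elementwise product with the kernel and sum: -0.9·0.5 + 4.1·-1 + 3.5·1.

-1.05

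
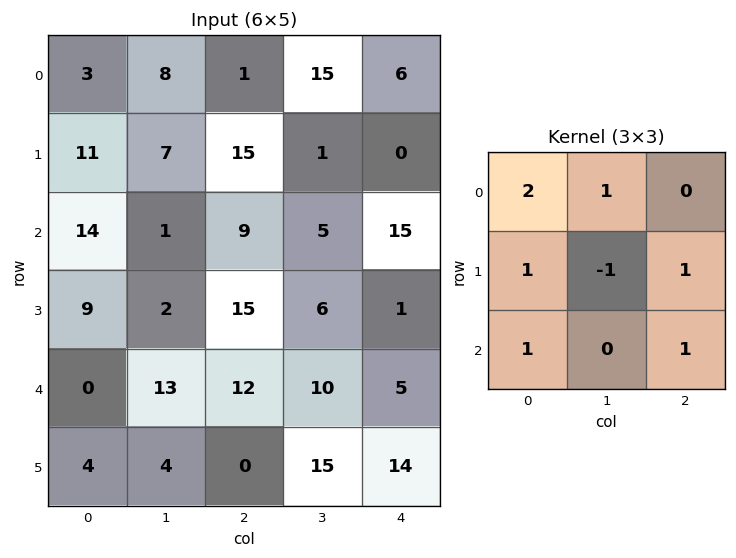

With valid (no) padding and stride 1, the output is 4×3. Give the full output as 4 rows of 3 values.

56 16 55
75 34 66
63 27 50
23 49 57

Output[0,0]: The receptive field on the input at this output position is [3 8 1 / 11 7 15 / 14 1 9]. Elementwise product with the kernel and sum: 3·2 + 8·1 + 11·1 + 7·-1 + 15·1 + 14·1 + 9·1.
Output[0,1]: The receptive field on the input at this output position is [8 1 15 / 7 15 1 / 1 9 5]. Elementwise product with the kernel and sum: 8·2 + 1·1 + 7·1 + 15·-1 + 1·1 + 1·1 + 5·1.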